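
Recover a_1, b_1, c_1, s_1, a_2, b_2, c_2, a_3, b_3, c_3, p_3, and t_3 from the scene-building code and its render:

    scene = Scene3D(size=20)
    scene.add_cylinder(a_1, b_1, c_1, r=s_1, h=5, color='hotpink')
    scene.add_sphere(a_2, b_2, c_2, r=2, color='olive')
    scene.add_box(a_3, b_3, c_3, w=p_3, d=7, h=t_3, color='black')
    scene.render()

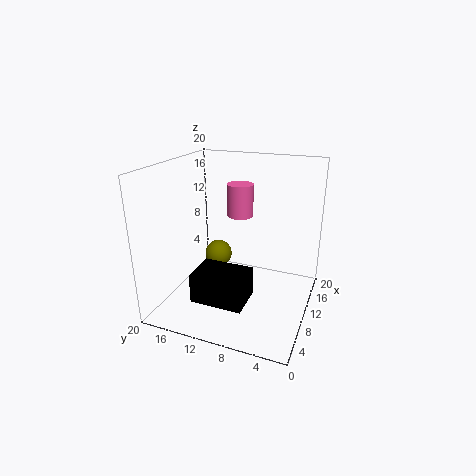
a_1 = 16; b_1 = 12; c_1 = 11; s_1 = 2; a_2 = 12; b_2 = 14; c_2 = 6; a_3 = 3; b_3 = 7; c_3 = 3; p_3 = 5; t_3 = 4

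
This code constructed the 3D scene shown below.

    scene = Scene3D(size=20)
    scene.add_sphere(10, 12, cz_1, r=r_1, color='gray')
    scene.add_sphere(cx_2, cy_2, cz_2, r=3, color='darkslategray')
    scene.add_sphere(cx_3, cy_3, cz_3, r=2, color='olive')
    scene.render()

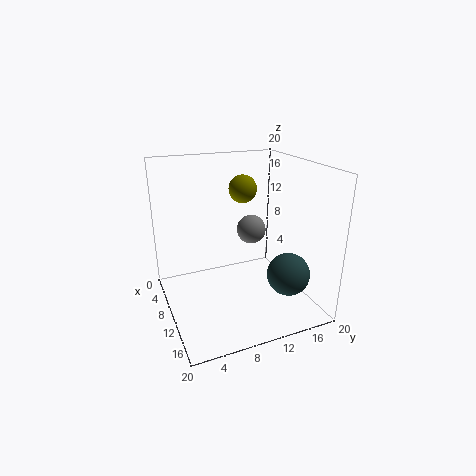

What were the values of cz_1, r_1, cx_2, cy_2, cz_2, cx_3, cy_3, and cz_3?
cz_1 = 11, r_1 = 2, cx_2 = 14, cy_2 = 16, cz_2 = 5, cx_3 = 7, cy_3 = 12, cz_3 = 16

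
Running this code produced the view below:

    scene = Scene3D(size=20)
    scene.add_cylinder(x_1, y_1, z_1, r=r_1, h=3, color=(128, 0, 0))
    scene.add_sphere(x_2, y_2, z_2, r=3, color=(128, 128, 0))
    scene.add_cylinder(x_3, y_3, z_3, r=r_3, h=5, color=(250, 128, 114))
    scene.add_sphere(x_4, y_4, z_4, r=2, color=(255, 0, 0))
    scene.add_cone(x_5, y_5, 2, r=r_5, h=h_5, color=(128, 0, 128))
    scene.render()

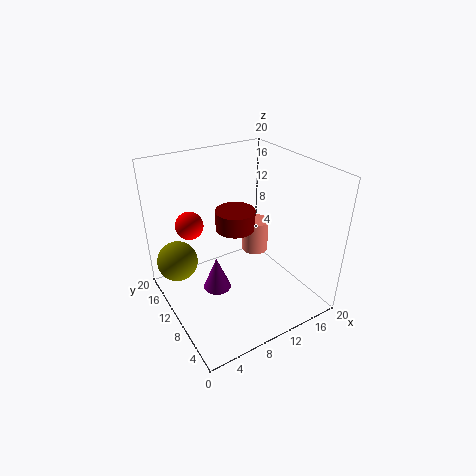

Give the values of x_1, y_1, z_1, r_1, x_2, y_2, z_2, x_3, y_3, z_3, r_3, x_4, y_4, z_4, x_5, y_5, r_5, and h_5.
x_1 = 12
y_1 = 14
z_1 = 9
r_1 = 3
x_2 = 3
y_2 = 16
z_2 = 5
x_3 = 15
y_3 = 13
z_3 = 5
r_3 = 2
x_4 = 5
y_4 = 15
z_4 = 11
x_5 = 7
y_5 = 11
r_5 = 2
h_5 = 5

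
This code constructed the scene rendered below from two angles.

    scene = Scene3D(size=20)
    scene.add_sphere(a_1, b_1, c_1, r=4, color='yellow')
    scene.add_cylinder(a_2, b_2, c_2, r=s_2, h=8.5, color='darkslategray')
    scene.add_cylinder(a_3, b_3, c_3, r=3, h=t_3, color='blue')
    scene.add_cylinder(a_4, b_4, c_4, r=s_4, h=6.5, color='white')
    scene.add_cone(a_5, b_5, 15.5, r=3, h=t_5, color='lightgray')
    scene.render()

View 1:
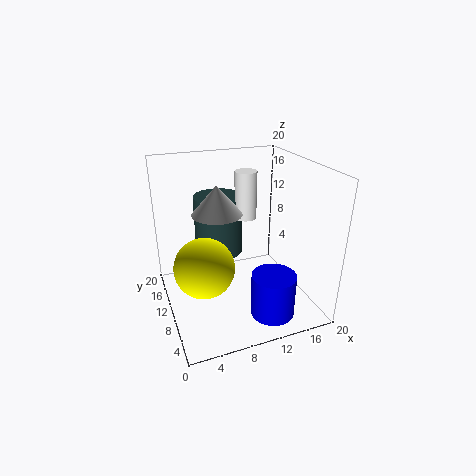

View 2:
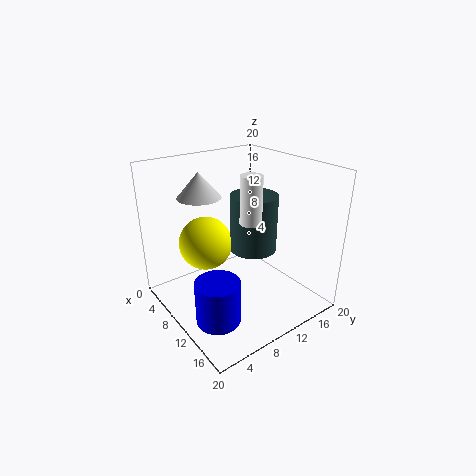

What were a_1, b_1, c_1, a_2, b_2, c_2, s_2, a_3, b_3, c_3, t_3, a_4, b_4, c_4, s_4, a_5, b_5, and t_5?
a_1 = 4.5; b_1 = 8; c_1 = 7.5; a_2 = 8.5; b_2 = 14; c_2 = 6.5; s_2 = 3.5; a_3 = 13; b_3 = 4.5; c_3 = 0.5; t_3 = 6; a_4 = 11.5; b_4 = 11; c_4 = 12.5; s_4 = 1.5; a_5 = 6; b_5 = 6.5; t_5 = 3.5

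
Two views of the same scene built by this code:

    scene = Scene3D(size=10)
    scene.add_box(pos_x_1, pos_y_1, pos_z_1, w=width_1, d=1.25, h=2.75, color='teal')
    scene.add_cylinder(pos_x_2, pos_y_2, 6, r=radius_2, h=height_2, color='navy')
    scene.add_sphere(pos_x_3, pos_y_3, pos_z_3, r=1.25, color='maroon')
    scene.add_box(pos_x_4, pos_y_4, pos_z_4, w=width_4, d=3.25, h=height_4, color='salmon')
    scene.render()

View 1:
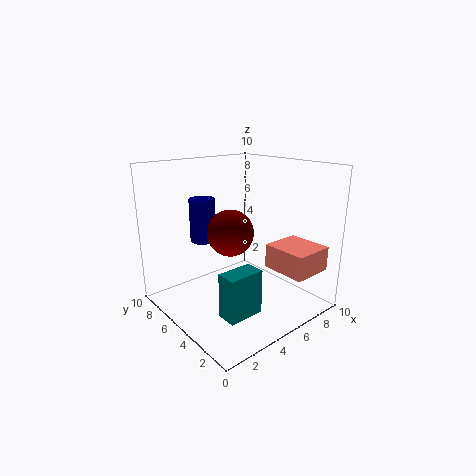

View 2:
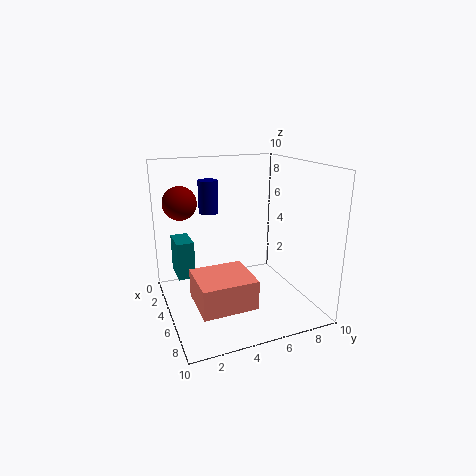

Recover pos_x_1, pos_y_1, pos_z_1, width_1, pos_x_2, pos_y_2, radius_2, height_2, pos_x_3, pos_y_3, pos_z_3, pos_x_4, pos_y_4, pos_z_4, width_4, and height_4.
pos_x_1 = 1.25; pos_y_1 = 1; pos_z_1 = 1.75; width_1 = 2.25; pos_x_2 = 1.5; pos_y_2 = 4; radius_2 = 0.75; height_2 = 2.5; pos_x_3 = 1.75; pos_y_3 = 1.75; pos_z_3 = 7; pos_x_4 = 7; pos_y_4 = 1; pos_z_4 = 2.5; width_4 = 3; height_4 = 1.75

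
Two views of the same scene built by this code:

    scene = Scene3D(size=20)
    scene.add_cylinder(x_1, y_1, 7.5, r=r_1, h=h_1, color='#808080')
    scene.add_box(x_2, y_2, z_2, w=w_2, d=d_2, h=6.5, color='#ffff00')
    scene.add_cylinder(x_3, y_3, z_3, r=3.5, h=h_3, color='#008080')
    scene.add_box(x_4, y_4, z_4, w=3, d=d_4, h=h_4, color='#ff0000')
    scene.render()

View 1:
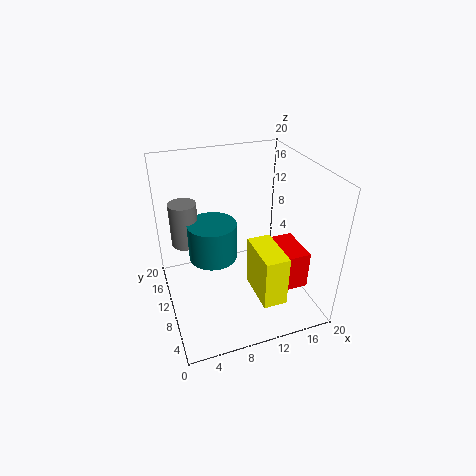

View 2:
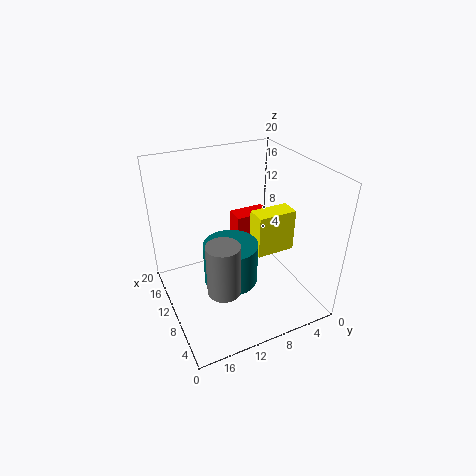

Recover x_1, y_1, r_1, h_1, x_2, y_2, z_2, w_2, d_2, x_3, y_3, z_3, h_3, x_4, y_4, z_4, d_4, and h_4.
x_1 = 3.5
y_1 = 15
r_1 = 2
h_1 = 6.5
x_2 = 10
y_2 = 0.5
z_2 = 5.5
w_2 = 3
d_2 = 6
x_3 = 7
y_3 = 12.5
z_3 = 6
h_3 = 5.5
x_4 = 14
y_4 = 2.5
z_4 = 5.5
d_4 = 5.5
h_4 = 5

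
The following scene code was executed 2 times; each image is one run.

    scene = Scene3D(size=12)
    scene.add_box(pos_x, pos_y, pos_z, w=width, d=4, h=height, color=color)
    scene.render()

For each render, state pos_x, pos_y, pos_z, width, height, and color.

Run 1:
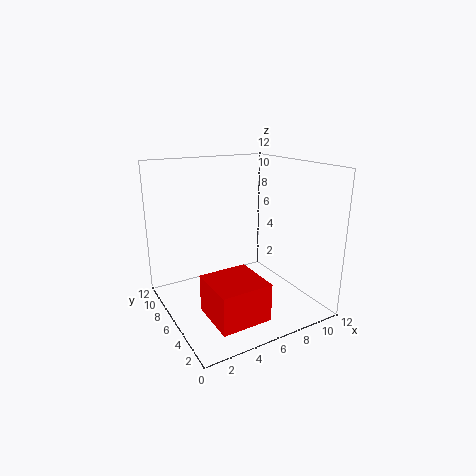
pos_x = 2
pos_y = 1
pos_z = 1
width = 4
height = 3
color = 'red'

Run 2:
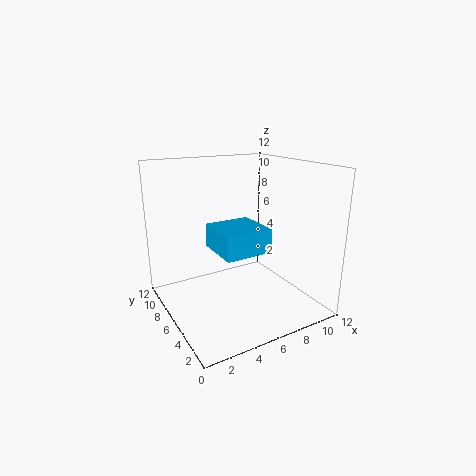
pos_x = 4
pos_y = 4
pos_z = 5
width = 4
height = 2
color = 'deepskyblue'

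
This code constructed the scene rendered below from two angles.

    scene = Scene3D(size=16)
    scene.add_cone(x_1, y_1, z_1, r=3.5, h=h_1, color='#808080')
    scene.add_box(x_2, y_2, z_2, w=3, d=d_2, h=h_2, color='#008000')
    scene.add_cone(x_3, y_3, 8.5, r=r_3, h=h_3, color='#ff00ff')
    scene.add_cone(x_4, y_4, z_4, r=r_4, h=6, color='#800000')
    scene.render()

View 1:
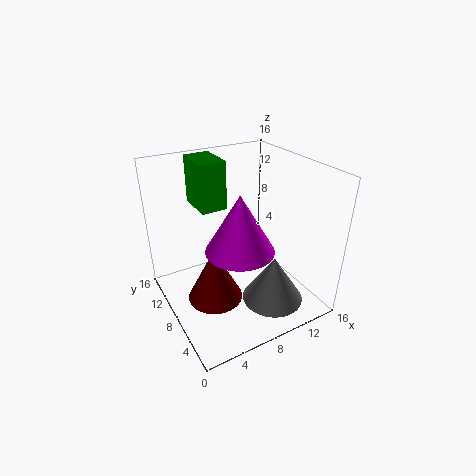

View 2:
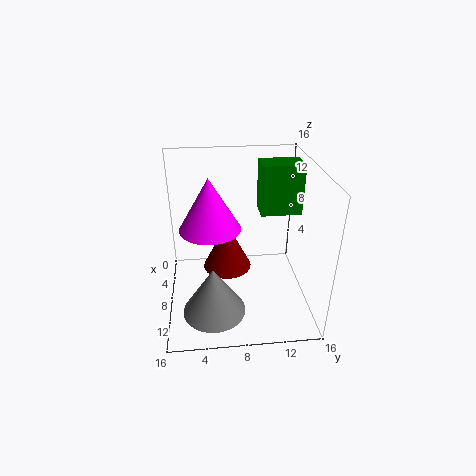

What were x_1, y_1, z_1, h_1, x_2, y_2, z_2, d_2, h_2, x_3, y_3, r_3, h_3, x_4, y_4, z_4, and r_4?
x_1 = 11, y_1 = 5, z_1 = 0.5, h_1 = 5.5, x_2 = 5, y_2 = 10.5, z_2 = 10.5, d_2 = 4.5, h_2 = 5.5, x_3 = 6.5, y_3 = 5, r_3 = 3.5, h_3 = 6, x_4 = 4.5, y_4 = 7, z_4 = 2, r_4 = 3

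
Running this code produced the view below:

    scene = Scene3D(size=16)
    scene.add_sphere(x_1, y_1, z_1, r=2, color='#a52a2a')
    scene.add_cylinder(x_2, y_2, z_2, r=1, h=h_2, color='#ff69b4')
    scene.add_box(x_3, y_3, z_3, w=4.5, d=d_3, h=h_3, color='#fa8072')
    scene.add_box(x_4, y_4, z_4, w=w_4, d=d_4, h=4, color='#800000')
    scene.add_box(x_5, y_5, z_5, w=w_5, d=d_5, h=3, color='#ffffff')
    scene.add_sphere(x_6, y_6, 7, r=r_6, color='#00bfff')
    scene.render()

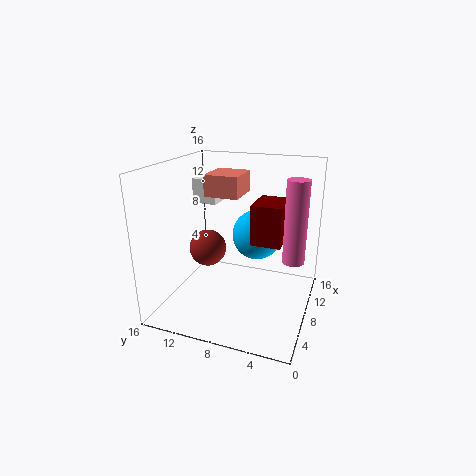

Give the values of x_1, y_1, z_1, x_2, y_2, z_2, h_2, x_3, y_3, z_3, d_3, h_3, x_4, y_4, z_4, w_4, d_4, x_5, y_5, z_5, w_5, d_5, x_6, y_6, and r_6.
x_1 = 6.5, y_1 = 11, z_1 = 7, x_2 = 3.5, y_2 = 1, z_2 = 8.5, h_2 = 7.5, x_3 = 9, y_3 = 8.5, z_3 = 12, d_3 = 4, h_3 = 2.5, x_4 = 4.5, y_4 = 2.5, z_4 = 9, w_4 = 4, d_4 = 3, x_5 = 11, y_5 = 12, z_5 = 10.5, w_5 = 2.5, d_5 = 3, x_6 = 12, y_6 = 7, r_6 = 3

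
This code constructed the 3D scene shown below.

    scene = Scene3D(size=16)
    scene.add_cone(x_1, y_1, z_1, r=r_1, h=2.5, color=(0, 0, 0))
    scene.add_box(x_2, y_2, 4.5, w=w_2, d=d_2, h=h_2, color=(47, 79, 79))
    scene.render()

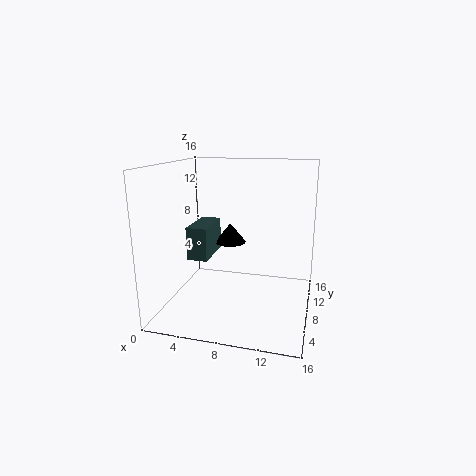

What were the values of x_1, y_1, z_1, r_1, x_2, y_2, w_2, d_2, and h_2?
x_1 = 5.5, y_1 = 13.5, z_1 = 5.5, r_1 = 2, x_2 = 1.5, y_2 = 8.5, w_2 = 2.5, d_2 = 5.5, h_2 = 4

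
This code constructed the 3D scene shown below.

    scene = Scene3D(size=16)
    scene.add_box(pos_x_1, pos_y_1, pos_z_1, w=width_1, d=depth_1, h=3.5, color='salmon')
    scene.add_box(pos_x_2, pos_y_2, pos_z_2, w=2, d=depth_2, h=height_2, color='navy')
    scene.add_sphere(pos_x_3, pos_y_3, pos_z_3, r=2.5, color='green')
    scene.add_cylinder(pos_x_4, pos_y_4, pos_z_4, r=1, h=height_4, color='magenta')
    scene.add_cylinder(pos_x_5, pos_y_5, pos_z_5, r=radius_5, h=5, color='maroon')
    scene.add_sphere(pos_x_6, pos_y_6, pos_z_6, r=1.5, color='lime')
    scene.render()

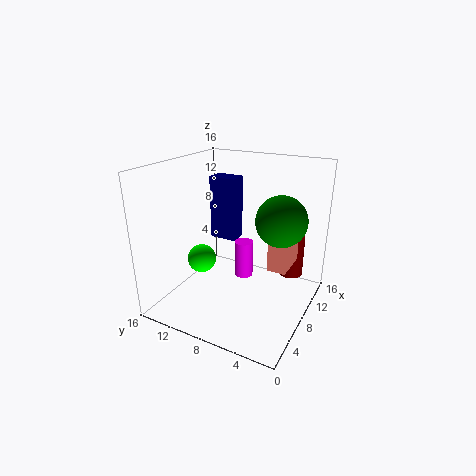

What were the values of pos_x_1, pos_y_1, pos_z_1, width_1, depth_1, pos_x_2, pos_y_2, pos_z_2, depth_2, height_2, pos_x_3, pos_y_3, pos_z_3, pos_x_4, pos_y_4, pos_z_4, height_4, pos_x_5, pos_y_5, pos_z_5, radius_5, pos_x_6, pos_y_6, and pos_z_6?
pos_x_1 = 7, pos_y_1 = 2, pos_z_1 = 5.5, width_1 = 4, depth_1 = 2, pos_x_2 = 8, pos_y_2 = 8.5, pos_z_2 = 7.5, depth_2 = 3, height_2 = 7, pos_x_3 = 6.5, pos_y_3 = 2.5, pos_z_3 = 11.5, pos_x_4 = 7.5, pos_y_4 = 7, pos_z_4 = 4, height_4 = 4, pos_x_5 = 13.5, pos_y_5 = 3.5, pos_z_5 = 2, radius_5 = 1.5, pos_x_6 = 4.5, pos_y_6 = 10.5, pos_z_6 = 6.5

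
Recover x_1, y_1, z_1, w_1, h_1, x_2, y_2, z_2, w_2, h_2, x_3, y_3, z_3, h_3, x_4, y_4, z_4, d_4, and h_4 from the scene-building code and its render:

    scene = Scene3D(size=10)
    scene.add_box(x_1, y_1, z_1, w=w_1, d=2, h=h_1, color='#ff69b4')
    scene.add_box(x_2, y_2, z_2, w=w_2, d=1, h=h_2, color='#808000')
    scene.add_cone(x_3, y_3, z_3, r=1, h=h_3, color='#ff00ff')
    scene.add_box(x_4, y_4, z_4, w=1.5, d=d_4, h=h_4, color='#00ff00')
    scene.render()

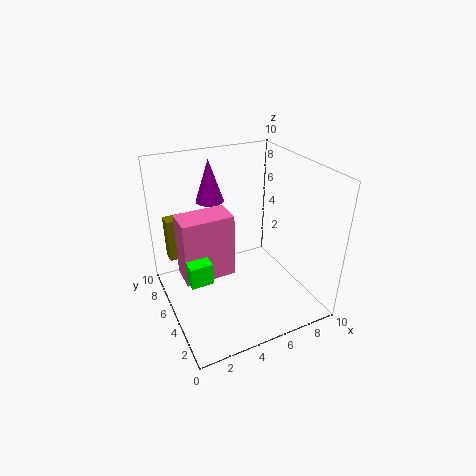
x_1 = 1, y_1 = 4.5, z_1 = 2.5, w_1 = 3.5, h_1 = 4.5, x_2 = 0.5, y_2 = 6.5, z_2 = 3.5, w_2 = 1.5, h_2 = 3, x_3 = 4, y_3 = 7.5, z_3 = 7, h_3 = 3, x_4 = 1, y_4 = 3.5, z_4 = 3, d_4 = 2.5, h_4 = 1.5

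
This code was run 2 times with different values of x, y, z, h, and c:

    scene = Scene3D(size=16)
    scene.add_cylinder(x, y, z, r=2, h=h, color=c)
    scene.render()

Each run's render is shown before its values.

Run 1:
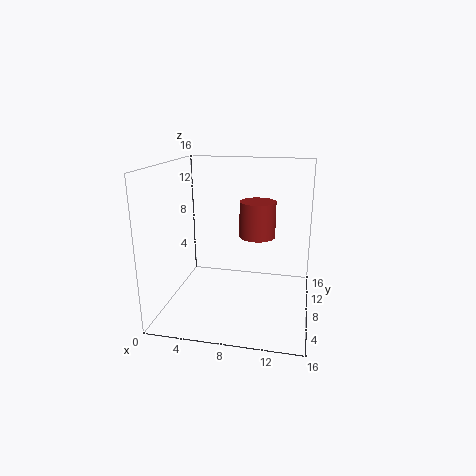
x = 10, y = 9, z = 8, h = 4, c = 'brown'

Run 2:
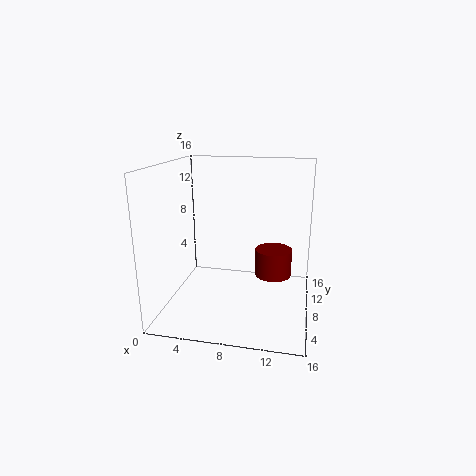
x = 12, y = 8, z = 4, h = 3, c = 'maroon'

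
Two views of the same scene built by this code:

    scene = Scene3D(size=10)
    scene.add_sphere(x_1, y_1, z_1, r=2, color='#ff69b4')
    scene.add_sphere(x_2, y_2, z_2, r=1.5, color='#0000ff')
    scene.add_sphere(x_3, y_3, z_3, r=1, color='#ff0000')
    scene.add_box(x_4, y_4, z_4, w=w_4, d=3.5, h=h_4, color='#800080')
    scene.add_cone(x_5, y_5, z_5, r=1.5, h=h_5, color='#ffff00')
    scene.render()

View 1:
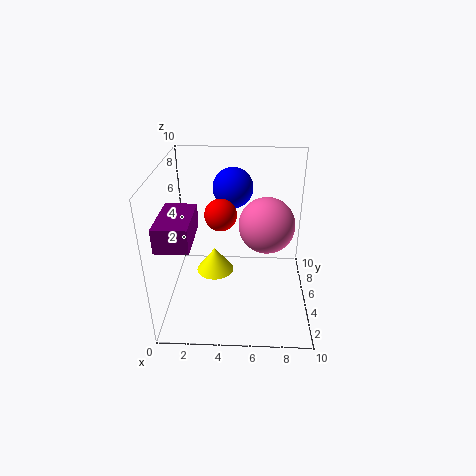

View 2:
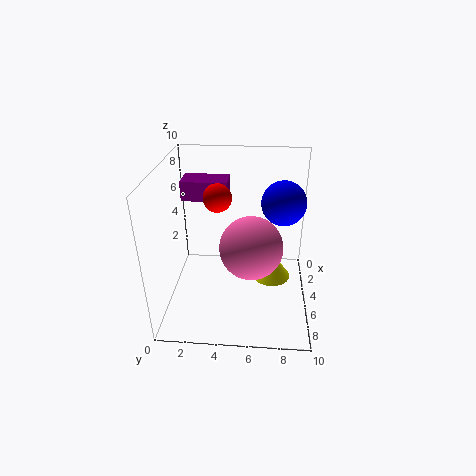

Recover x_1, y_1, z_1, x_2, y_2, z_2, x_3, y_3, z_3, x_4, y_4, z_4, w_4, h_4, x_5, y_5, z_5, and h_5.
x_1 = 7, y_1 = 6, z_1 = 5.5, x_2 = 4.5, y_2 = 8, z_2 = 7.5, x_3 = 4, y_3 = 3.5, z_3 = 7.5, x_4 = 0.5, y_4 = 0.5, z_4 = 6.5, w_4 = 2, h_4 = 1.5, x_5 = 3, y_5 = 7.5, z_5 = 0.5, h_5 = 2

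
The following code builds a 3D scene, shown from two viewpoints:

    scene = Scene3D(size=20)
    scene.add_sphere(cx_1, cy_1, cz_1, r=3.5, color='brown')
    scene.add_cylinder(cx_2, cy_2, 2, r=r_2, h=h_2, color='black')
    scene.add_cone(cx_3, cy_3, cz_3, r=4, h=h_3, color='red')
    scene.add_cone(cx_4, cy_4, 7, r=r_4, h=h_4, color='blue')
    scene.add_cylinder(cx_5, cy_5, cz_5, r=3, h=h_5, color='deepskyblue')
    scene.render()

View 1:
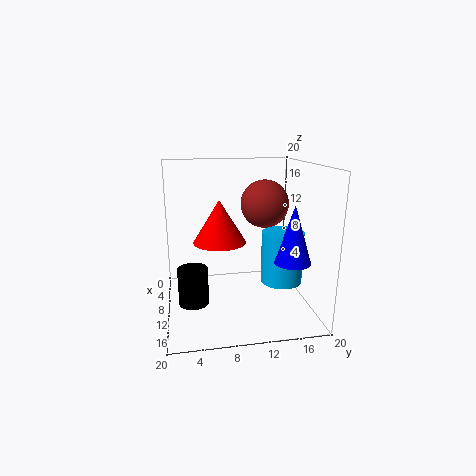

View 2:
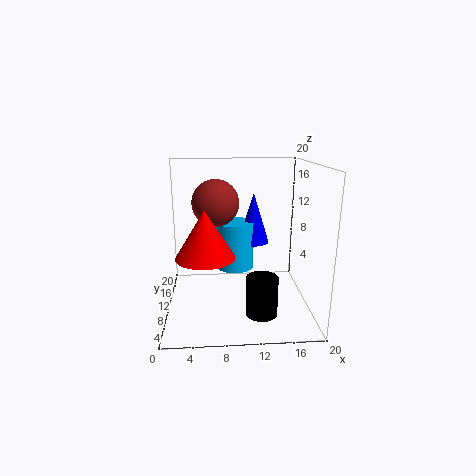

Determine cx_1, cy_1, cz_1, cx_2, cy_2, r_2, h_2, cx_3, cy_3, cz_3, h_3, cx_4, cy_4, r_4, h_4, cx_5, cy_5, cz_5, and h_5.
cx_1 = 7; cy_1 = 14.5; cz_1 = 14; cx_2 = 12.5; cy_2 = 3.5; r_2 = 2; h_2 = 5; cx_3 = 5.5; cy_3 = 8; cz_3 = 8; h_3 = 6.5; cx_4 = 13; cy_4 = 17; r_4 = 2.5; h_4 = 8; cx_5 = 10; cy_5 = 16.5; cz_5 = 3; h_5 = 7.5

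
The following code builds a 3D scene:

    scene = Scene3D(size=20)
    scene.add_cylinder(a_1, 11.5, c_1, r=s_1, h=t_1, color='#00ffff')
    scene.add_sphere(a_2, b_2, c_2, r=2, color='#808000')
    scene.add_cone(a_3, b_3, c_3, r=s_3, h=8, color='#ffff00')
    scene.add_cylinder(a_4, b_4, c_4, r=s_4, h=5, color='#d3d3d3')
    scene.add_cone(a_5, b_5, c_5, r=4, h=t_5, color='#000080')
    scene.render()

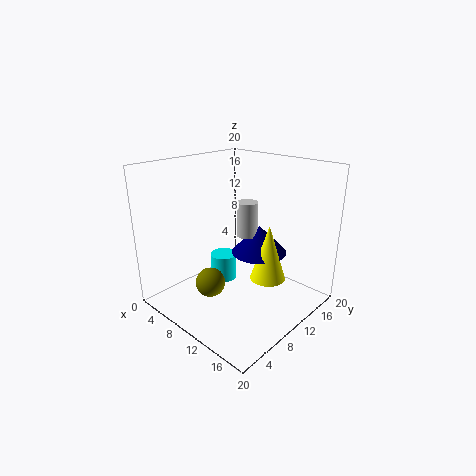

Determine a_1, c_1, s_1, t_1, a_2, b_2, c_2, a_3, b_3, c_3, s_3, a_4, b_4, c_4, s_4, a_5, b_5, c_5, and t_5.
a_1 = 5.5
c_1 = 1.5
s_1 = 2
t_1 = 4
a_2 = 9
b_2 = 5.5
c_2 = 4.5
a_3 = 13.5
b_3 = 12.5
c_3 = 4
s_3 = 2.5
a_4 = 9.5
b_4 = 12.5
c_4 = 9.5
s_4 = 1.5
a_5 = 11
b_5 = 13.5
c_5 = 7
t_5 = 4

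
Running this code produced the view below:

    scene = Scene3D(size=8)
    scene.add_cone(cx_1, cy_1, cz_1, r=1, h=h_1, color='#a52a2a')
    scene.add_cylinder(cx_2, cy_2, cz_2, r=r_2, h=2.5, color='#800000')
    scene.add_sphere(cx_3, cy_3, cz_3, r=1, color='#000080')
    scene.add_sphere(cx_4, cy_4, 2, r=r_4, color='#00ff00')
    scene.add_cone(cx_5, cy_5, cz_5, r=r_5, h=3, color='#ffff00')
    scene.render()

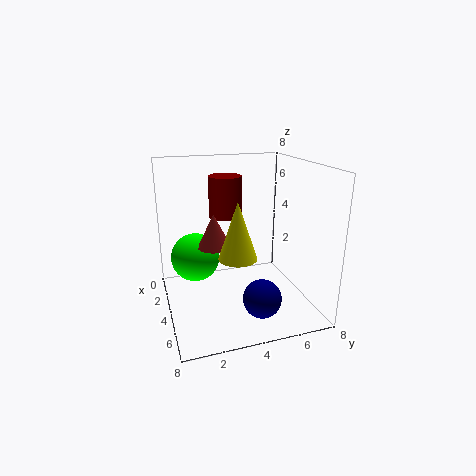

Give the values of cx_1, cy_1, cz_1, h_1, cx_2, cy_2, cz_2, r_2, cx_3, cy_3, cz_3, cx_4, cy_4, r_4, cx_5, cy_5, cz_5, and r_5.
cx_1 = 2.5; cy_1 = 3; cz_1 = 3; h_1 = 2; cx_2 = 1.5; cy_2 = 4; cz_2 = 4.5; r_2 = 1; cx_3 = 6.5; cy_3 = 4.5; cz_3 = 1.5; cx_4 = 1.5; cy_4 = 2; r_4 = 1.5; cx_5 = 5.5; cy_5 = 3.5; cz_5 = 3.5; r_5 = 1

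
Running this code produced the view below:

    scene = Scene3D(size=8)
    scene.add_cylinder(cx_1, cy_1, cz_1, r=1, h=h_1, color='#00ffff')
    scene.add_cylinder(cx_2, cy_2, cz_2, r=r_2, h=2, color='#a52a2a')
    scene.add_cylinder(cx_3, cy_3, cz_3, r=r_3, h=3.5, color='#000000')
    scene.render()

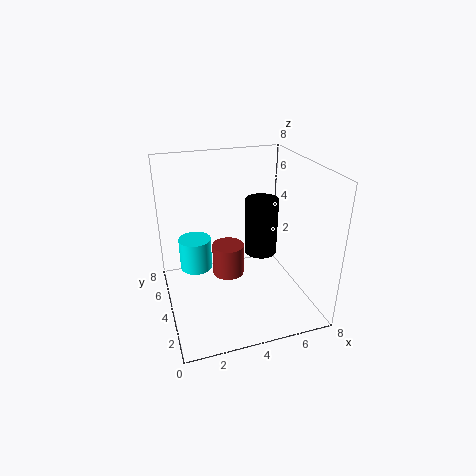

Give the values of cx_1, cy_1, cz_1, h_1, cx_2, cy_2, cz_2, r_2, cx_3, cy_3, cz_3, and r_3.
cx_1 = 2, cy_1 = 6.5, cz_1 = 1, h_1 = 2, cx_2 = 4, cy_2 = 6, cz_2 = 0.5, r_2 = 1, cx_3 = 6, cy_3 = 5.5, cz_3 = 2, r_3 = 1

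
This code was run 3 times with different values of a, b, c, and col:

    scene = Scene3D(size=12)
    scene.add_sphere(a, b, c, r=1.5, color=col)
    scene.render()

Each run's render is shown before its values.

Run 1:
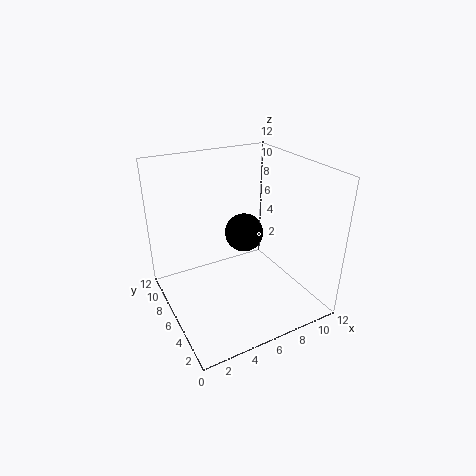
a = 6
b = 5
c = 7
col = 'black'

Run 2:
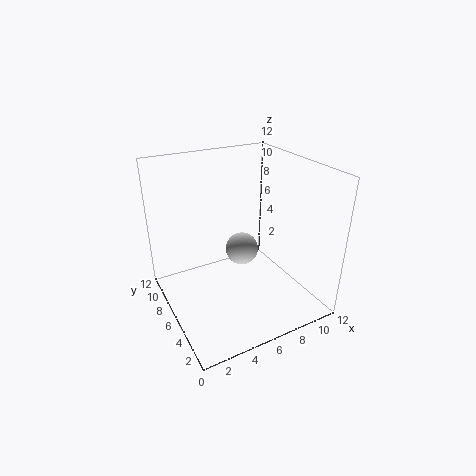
a = 7.5
b = 8
c = 3.5
col = 'lightgray'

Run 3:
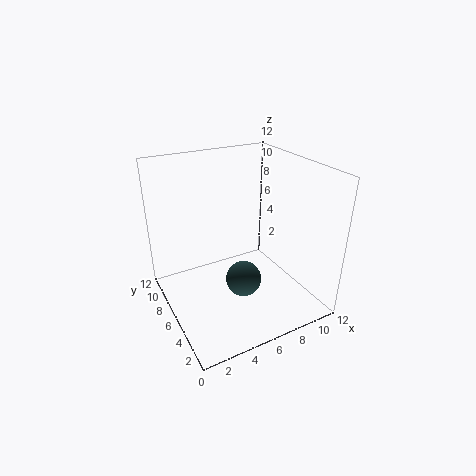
a = 6
b = 5
c = 2.5
col = 'darkslategray'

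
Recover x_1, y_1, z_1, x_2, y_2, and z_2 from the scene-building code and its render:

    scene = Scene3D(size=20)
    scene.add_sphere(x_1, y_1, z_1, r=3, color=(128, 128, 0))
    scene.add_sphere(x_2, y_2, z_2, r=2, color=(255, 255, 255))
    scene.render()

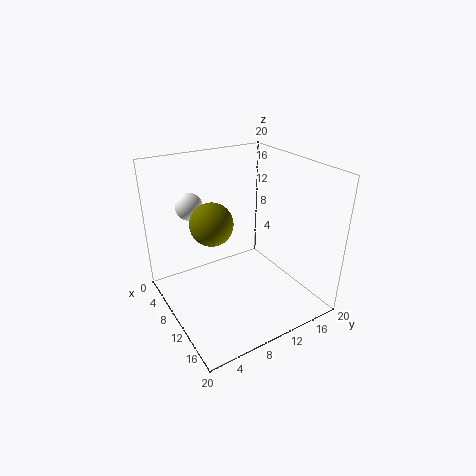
x_1 = 8; y_1 = 7; z_1 = 12; x_2 = 3; y_2 = 6; z_2 = 13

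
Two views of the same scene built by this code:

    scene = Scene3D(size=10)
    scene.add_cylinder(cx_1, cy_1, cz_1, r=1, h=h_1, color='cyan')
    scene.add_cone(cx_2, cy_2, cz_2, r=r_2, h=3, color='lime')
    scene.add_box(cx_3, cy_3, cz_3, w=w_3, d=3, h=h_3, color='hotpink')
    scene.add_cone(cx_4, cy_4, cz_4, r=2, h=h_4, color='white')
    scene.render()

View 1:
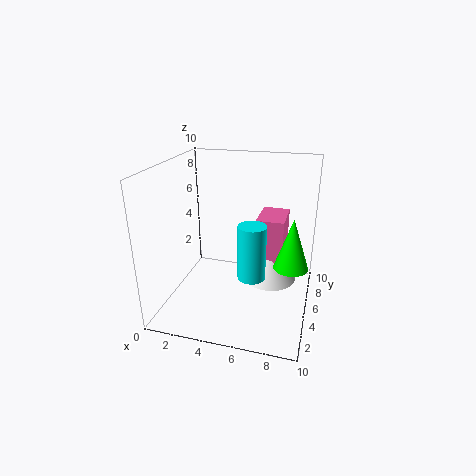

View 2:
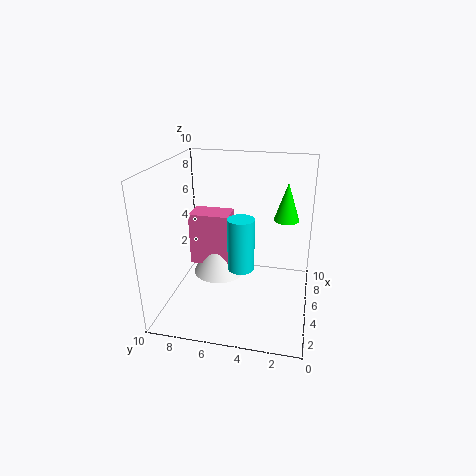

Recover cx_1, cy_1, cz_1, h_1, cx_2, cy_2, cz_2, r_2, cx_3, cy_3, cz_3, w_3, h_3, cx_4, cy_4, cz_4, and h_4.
cx_1 = 6, cy_1 = 5, cz_1 = 2, h_1 = 4, cx_2 = 9, cy_2 = 2, cz_2 = 5, r_2 = 1, cx_3 = 6, cy_3 = 6, cz_3 = 2, w_3 = 2, h_3 = 4, cx_4 = 7, cy_4 = 7, cz_4 = 1, h_4 = 4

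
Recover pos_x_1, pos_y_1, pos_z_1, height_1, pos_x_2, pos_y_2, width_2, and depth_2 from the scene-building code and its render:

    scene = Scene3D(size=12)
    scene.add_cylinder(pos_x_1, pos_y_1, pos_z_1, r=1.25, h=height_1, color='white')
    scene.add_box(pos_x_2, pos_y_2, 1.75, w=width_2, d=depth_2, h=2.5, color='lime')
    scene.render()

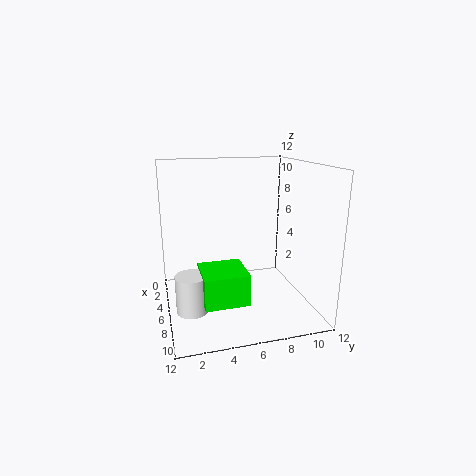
pos_x_1 = 8; pos_y_1 = 1.75; pos_z_1 = 1; height_1 = 3; pos_x_2 = 6.25; pos_y_2 = 2.5; width_2 = 3.5; depth_2 = 3.5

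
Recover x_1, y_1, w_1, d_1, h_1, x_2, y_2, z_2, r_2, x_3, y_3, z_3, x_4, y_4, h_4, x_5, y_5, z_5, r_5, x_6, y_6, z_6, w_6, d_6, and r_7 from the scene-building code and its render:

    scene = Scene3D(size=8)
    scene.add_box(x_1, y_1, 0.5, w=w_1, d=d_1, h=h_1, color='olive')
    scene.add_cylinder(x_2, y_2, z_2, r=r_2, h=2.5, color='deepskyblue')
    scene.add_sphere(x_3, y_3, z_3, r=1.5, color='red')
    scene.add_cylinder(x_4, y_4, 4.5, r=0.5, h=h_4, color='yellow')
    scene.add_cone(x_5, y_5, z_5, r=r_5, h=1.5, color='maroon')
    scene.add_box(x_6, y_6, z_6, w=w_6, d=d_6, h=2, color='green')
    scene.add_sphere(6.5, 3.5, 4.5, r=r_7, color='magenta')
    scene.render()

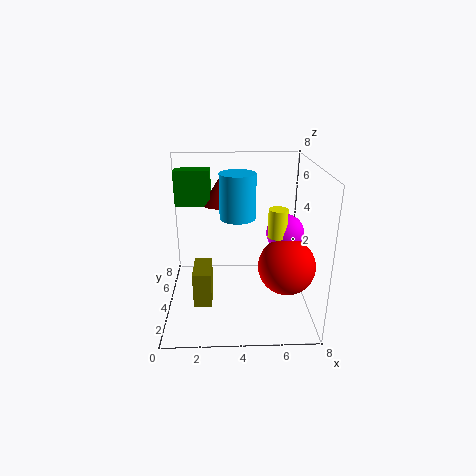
x_1 = 1.5, y_1 = 2.5, w_1 = 1, d_1 = 2, h_1 = 2, x_2 = 4, y_2 = 4.5, z_2 = 5, r_2 = 1, x_3 = 6.5, y_3 = 2.5, z_3 = 3, x_4 = 6, y_4 = 3, h_4 = 1.5, x_5 = 3, y_5 = 5.5, z_5 = 5.5, r_5 = 1, x_6 = 0.5, y_6 = 5, z_6 = 5.5, w_6 = 2, d_6 = 1, r_7 = 1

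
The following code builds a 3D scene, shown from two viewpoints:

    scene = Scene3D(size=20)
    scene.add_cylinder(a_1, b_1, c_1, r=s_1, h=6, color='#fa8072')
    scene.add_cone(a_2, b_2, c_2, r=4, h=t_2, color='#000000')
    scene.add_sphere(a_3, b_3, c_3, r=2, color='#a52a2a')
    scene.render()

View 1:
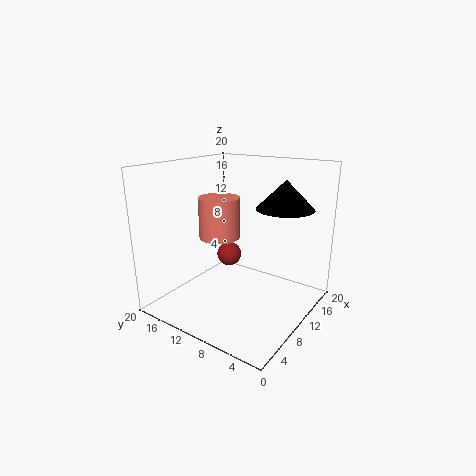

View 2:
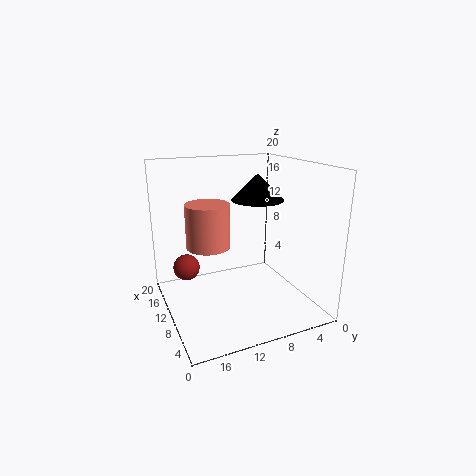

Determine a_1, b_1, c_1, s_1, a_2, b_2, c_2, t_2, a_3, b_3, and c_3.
a_1 = 11, b_1 = 14, c_1 = 9, s_1 = 3, a_2 = 14, b_2 = 5, c_2 = 14, t_2 = 4, a_3 = 16, b_3 = 16, c_3 = 4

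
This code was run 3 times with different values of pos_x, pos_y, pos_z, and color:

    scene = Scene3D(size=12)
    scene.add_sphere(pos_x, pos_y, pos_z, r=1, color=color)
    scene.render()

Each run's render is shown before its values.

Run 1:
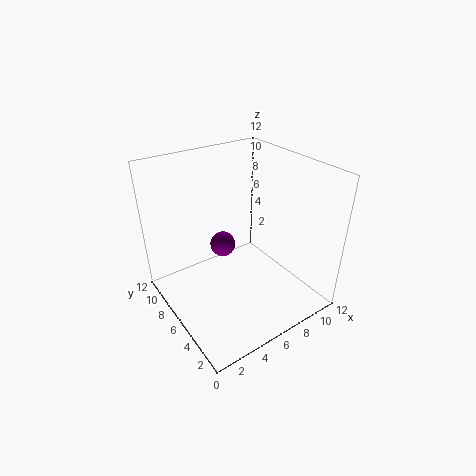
pos_x = 4.5; pos_y = 6; pos_z = 6; color = 'purple'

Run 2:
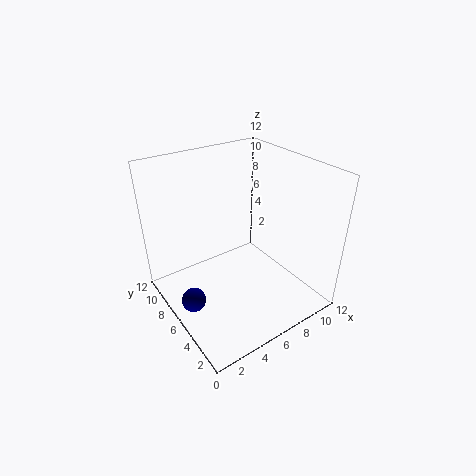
pos_x = 1.5; pos_y = 6; pos_z = 1.5; color = 'navy'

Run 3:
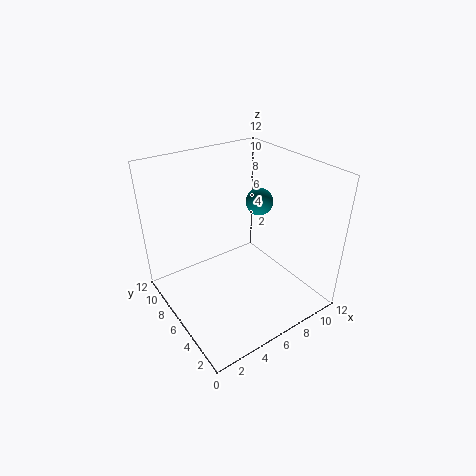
pos_x = 6.5; pos_y = 4; pos_z = 10; color = 'teal'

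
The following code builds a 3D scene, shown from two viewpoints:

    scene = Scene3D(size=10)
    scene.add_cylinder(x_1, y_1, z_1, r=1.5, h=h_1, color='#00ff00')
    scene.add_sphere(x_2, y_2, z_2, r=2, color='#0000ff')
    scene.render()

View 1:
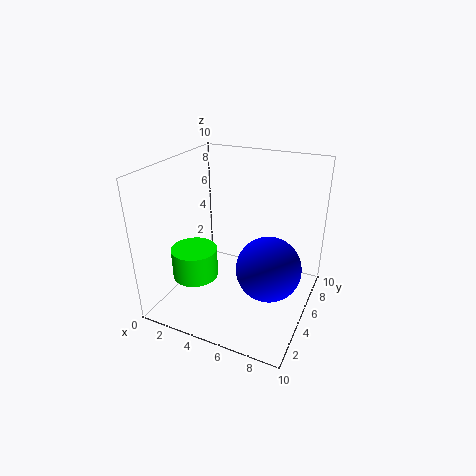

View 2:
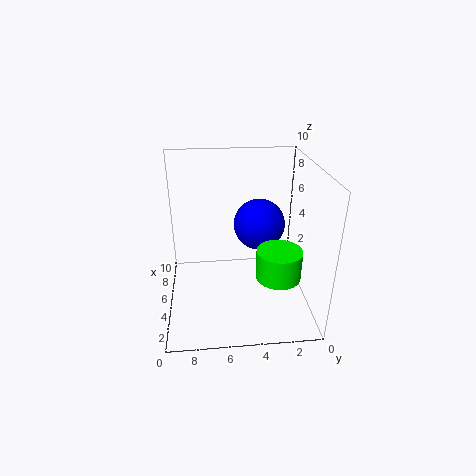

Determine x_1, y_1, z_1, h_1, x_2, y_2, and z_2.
x_1 = 3
y_1 = 2.5
z_1 = 3
h_1 = 2
x_2 = 8
y_2 = 3
z_2 = 4.5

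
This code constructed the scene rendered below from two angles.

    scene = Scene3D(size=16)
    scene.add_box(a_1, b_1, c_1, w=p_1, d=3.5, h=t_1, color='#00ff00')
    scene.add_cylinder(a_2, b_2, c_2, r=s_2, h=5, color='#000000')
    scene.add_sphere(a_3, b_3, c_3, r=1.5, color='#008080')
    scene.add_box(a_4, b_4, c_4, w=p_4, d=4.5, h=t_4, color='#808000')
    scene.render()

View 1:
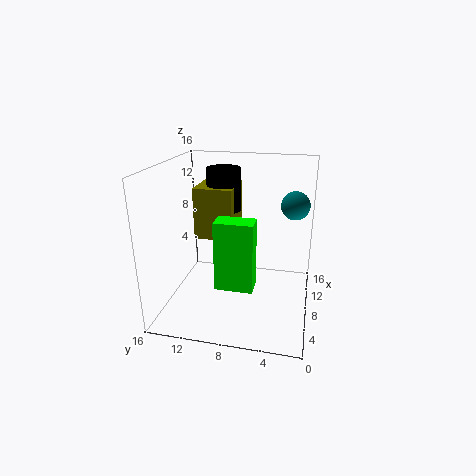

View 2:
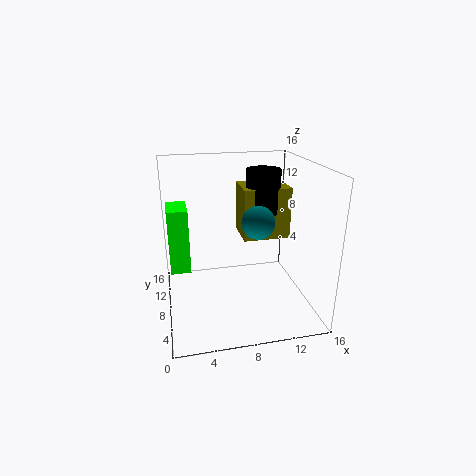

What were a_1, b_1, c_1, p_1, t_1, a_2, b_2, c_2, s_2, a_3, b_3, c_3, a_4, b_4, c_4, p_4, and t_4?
a_1 = 0.5; b_1 = 5; c_1 = 6; p_1 = 2; t_1 = 6.5; a_2 = 11.5; b_2 = 10.5; c_2 = 10; s_2 = 2; a_3 = 8.5; b_3 = 2; c_3 = 12; a_4 = 9; b_4 = 9; c_4 = 7; p_4 = 5.5; t_4 = 6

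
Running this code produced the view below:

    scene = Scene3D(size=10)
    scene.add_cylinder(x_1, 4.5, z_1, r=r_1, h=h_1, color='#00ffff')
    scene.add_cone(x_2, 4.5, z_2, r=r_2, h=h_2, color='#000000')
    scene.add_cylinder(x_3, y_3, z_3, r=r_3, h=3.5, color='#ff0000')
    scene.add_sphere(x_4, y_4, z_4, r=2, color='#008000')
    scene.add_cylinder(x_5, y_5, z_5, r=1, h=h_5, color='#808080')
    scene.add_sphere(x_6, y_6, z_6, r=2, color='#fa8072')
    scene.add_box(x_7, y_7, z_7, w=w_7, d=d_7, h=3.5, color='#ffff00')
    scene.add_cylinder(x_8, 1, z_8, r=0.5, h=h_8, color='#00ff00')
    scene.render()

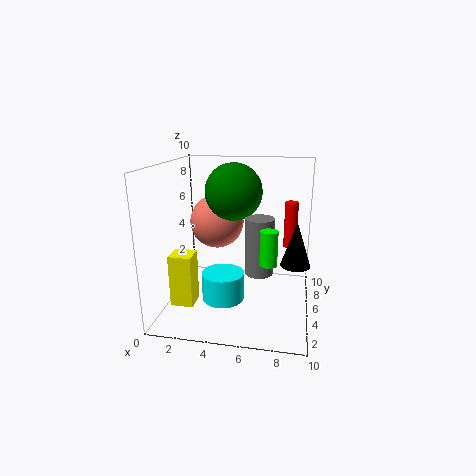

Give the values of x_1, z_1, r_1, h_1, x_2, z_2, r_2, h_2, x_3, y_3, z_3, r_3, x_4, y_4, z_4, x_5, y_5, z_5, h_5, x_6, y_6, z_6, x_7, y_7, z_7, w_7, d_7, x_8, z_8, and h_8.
x_1 = 4
z_1 = 0.5
r_1 = 1.5
h_1 = 2
x_2 = 9
z_2 = 3.5
r_2 = 1
h_2 = 3
x_3 = 8.5
y_3 = 8
z_3 = 3.5
r_3 = 0.5
x_4 = 4.5
y_4 = 6
z_4 = 8
x_5 = 6.5
y_5 = 5
z_5 = 2.5
h_5 = 4
x_6 = 3
y_6 = 7
z_6 = 5.5
x_7 = 1
y_7 = 2
z_7 = 1
w_7 = 1.5
d_7 = 1.5
x_8 = 7.5
z_8 = 5
h_8 = 2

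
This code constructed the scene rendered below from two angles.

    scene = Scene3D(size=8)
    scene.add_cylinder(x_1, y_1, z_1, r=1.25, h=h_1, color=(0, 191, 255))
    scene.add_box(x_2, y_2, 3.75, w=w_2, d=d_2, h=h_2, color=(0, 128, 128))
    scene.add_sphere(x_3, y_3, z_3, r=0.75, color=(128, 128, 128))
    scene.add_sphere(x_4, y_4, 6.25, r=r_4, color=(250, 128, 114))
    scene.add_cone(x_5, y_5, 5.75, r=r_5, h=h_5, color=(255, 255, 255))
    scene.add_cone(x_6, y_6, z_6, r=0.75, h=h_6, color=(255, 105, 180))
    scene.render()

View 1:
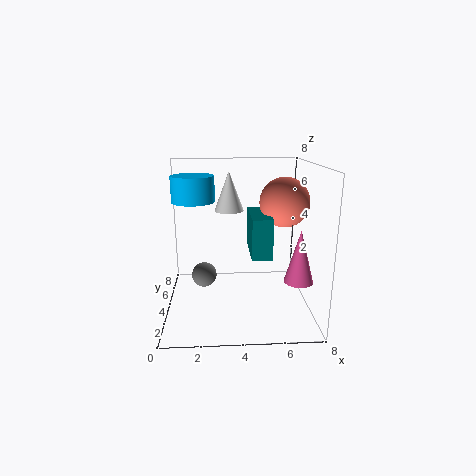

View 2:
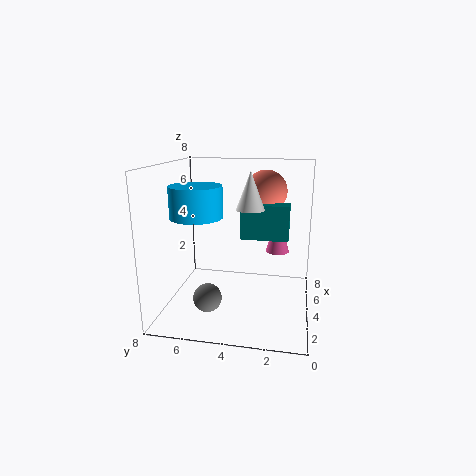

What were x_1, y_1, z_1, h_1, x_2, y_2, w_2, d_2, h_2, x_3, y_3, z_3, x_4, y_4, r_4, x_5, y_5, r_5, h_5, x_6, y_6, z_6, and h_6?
x_1 = 1.5; y_1 = 5.5; z_1 = 5.75; h_1 = 1.5; x_2 = 4.5; y_2 = 1.25; w_2 = 1; d_2 = 2.75; h_2 = 2; x_3 = 2; y_3 = 5.25; z_3 = 1.25; x_4 = 6.25; y_4 = 2.75; r_4 = 1.25; x_5 = 3.5; y_5 = 3.25; r_5 = 0.75; h_5 = 2; x_6 = 7; y_6 = 2; z_6 = 2.25; h_6 = 2.75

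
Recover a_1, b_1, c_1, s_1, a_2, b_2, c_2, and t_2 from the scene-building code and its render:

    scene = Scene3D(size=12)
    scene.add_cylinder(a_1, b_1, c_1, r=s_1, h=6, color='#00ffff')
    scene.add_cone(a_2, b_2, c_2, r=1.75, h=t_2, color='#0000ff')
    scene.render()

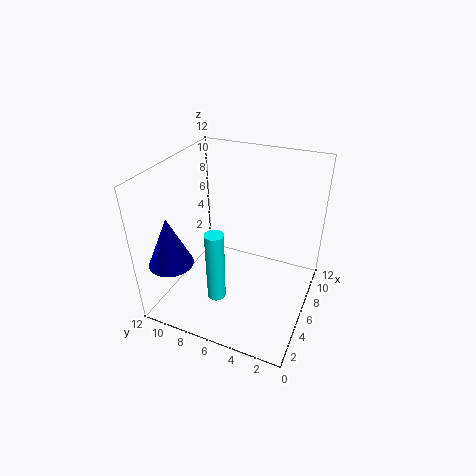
a_1 = 3.25
b_1 = 6.75
c_1 = 1.75
s_1 = 0.75
a_2 = 2
b_2 = 10
c_2 = 5
t_2 = 4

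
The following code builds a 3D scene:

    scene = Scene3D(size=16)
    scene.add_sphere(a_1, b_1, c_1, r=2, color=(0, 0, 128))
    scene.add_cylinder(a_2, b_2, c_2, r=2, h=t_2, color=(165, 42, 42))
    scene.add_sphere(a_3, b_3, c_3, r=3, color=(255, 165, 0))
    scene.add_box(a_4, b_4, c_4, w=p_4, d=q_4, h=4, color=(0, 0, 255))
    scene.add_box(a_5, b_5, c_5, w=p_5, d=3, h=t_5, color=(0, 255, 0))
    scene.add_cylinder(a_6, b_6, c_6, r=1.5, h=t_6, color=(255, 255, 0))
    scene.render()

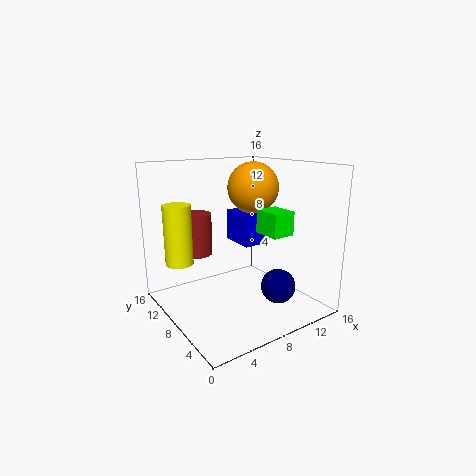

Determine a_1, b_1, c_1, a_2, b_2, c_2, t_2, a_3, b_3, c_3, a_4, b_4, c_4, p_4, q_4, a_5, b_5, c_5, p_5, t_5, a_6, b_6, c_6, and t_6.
a_1 = 12
b_1 = 5.5
c_1 = 2
a_2 = 5.5
b_2 = 13.5
c_2 = 5
t_2 = 5
a_3 = 11.5
b_3 = 10
c_3 = 13
a_4 = 11
b_4 = 10.5
c_4 = 5.5
p_4 = 3.5
q_4 = 4.5
a_5 = 9
b_5 = 3
c_5 = 9
p_5 = 2.5
t_5 = 2.5
a_6 = 2
b_6 = 10.5
c_6 = 5.5
t_6 = 6.5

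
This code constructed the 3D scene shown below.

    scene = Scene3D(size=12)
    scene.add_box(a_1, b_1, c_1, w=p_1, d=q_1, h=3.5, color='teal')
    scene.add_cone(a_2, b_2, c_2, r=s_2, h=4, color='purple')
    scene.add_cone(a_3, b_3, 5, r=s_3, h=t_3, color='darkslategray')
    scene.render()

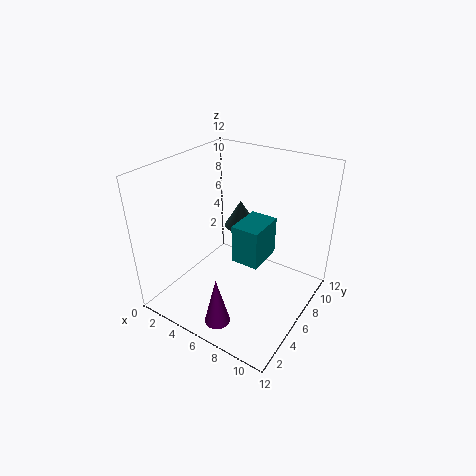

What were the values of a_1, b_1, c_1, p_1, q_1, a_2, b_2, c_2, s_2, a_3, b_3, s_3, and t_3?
a_1 = 5; b_1 = 6.5; c_1 = 3; p_1 = 2.5; q_1 = 3.5; a_2 = 7; b_2 = 1.5; c_2 = 1; s_2 = 1; a_3 = 4; b_3 = 9.5; s_3 = 1.5; t_3 = 2.5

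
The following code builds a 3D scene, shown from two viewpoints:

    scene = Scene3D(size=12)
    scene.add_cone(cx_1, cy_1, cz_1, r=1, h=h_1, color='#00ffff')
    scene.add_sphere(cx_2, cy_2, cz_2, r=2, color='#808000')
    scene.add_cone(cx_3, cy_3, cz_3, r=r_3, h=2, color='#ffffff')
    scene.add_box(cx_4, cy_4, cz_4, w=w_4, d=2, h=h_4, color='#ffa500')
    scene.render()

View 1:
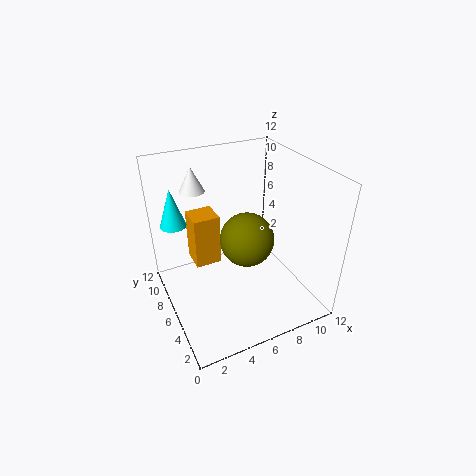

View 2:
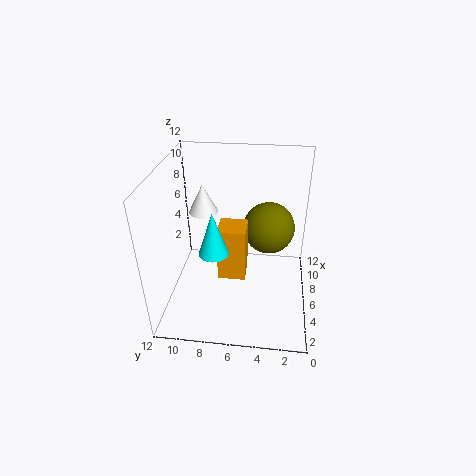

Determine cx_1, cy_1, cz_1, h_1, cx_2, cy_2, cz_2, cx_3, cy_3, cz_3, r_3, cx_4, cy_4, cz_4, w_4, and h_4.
cx_1 = 1, cy_1 = 7, cz_1 = 8, h_1 = 3, cx_2 = 5.5, cy_2 = 3.5, cz_2 = 7.5, cx_3 = 3, cy_3 = 8, cz_3 = 10, r_3 = 1, cx_4 = 2, cy_4 = 5, cz_4 = 5, w_4 = 2, h_4 = 4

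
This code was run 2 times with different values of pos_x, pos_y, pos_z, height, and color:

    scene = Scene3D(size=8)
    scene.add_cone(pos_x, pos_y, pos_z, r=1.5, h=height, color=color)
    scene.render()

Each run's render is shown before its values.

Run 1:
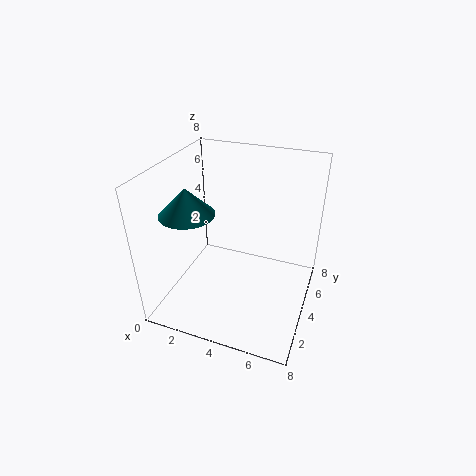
pos_x = 1.5, pos_y = 3, pos_z = 5.5, height = 1.5, color = 'teal'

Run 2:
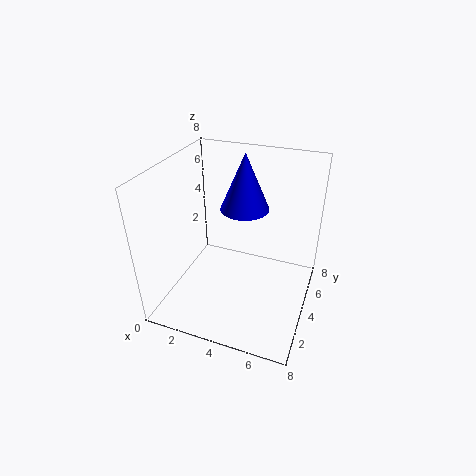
pos_x = 3.5, pos_y = 6.5, pos_z = 4.5, height = 3.5, color = 'blue'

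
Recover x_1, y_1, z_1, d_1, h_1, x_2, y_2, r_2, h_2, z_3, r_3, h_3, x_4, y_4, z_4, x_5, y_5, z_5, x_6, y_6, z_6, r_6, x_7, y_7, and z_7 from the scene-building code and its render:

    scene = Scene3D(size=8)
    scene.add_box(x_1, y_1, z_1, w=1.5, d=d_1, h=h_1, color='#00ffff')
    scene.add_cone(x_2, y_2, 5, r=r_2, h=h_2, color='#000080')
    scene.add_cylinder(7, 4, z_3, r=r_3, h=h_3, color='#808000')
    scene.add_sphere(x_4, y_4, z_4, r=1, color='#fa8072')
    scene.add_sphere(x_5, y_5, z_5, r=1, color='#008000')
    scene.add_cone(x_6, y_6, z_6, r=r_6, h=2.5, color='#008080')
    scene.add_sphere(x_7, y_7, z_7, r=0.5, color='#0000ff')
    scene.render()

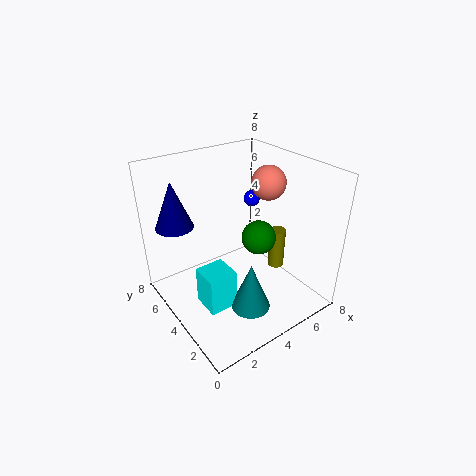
x_1 = 1, y_1 = 2, z_1 = 1.5, d_1 = 1.5, h_1 = 2, x_2 = 1, y_2 = 5.5, r_2 = 1, h_2 = 2.5, z_3 = 1, r_3 = 0.5, h_3 = 2.5, x_4 = 6.5, y_4 = 4.5, z_4 = 6.5, x_5 = 5.5, y_5 = 4, z_5 = 3.5, x_6 = 3, y_6 = 1.5, z_6 = 1.5, r_6 = 1, x_7 = 6.5, y_7 = 6, z_7 = 5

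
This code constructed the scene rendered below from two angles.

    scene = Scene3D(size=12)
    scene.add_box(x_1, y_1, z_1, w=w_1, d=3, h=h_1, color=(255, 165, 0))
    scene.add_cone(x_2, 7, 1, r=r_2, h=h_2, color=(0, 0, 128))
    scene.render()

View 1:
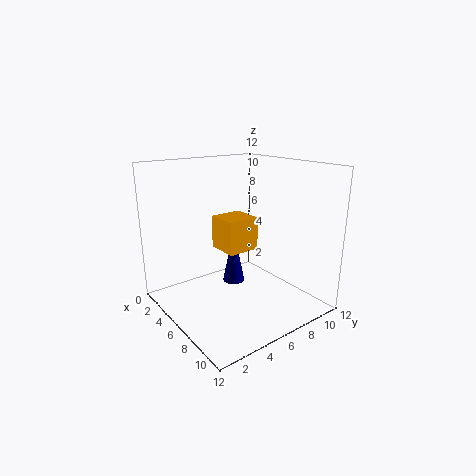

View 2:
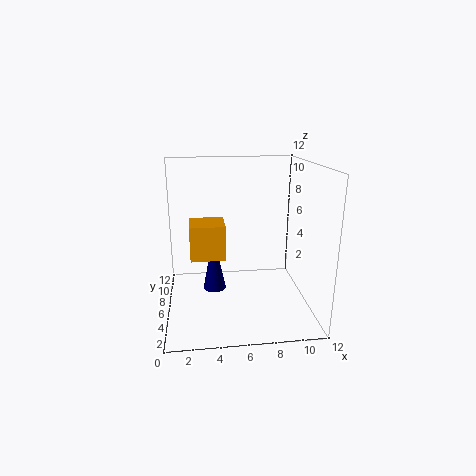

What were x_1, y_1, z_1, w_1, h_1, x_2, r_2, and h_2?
x_1 = 2; y_1 = 6; z_1 = 4; w_1 = 3; h_1 = 3; x_2 = 4; r_2 = 1; h_2 = 5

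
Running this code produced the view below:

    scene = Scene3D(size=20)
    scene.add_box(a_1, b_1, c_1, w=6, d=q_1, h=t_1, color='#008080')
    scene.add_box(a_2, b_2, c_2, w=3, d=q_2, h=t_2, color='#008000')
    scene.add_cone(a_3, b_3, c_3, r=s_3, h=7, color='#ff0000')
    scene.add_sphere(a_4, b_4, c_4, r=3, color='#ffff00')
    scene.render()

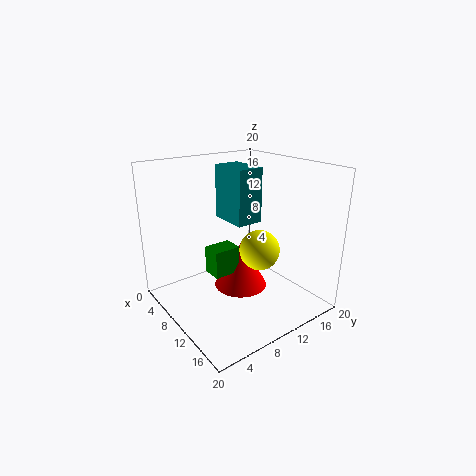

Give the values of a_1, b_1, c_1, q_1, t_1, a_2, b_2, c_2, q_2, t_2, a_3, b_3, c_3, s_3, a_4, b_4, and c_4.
a_1 = 3, b_1 = 11, c_1 = 11, q_1 = 4, t_1 = 8, a_2 = 6, b_2 = 7, c_2 = 4, q_2 = 4, t_2 = 4, a_3 = 8, b_3 = 12, c_3 = 1, s_3 = 4, a_4 = 10, b_4 = 14, c_4 = 7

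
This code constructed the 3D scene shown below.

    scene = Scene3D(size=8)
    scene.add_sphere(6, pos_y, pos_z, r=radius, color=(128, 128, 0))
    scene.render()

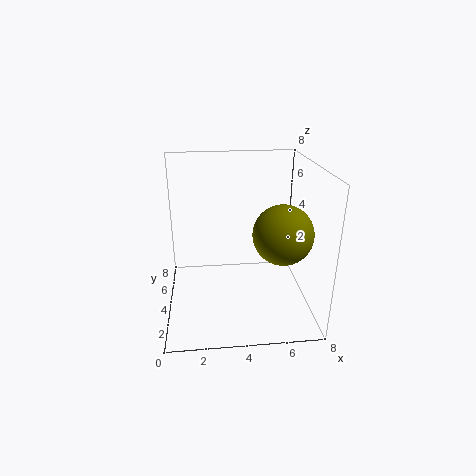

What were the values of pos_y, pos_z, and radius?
pos_y = 2
pos_z = 5
radius = 1.5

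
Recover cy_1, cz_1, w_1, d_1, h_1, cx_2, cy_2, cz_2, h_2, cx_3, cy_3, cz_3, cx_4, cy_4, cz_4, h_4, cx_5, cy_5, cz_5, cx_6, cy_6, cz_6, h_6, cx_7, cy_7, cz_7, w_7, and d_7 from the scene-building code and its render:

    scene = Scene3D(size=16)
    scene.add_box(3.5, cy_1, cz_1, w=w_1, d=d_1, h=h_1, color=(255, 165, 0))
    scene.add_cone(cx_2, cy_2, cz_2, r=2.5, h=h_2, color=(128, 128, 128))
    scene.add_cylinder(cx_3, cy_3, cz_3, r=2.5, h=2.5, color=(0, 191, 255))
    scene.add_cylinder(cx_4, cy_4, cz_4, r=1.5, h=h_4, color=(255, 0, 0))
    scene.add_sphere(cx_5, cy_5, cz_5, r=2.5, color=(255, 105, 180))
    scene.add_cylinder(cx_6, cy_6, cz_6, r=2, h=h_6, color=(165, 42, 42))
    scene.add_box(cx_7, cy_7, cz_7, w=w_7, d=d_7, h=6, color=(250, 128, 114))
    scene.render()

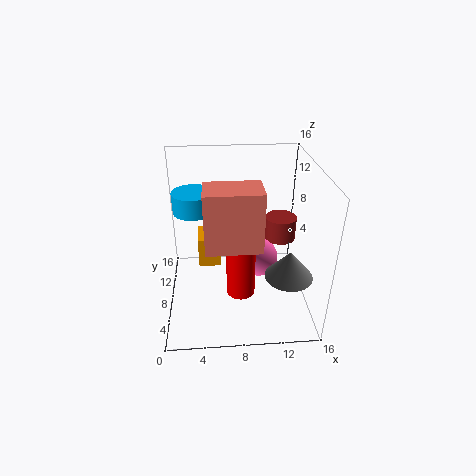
cy_1 = 8.5, cz_1 = 4, w_1 = 2.5, d_1 = 3.5, h_1 = 3.5, cx_2 = 13, cy_2 = 4, cz_2 = 5.5, h_2 = 3, cx_3 = 3, cy_3 = 13, cz_3 = 9, cx_4 = 8, cy_4 = 4.5, cz_4 = 3.5, h_4 = 7, cx_5 = 11, cy_5 = 12, cz_5 = 2.5, cx_6 = 14, cy_6 = 13.5, cz_6 = 4.5, h_6 = 3, cx_7 = 4.5, cy_7 = 2.5, cz_7 = 9.5, w_7 = 5.5, d_7 = 3.5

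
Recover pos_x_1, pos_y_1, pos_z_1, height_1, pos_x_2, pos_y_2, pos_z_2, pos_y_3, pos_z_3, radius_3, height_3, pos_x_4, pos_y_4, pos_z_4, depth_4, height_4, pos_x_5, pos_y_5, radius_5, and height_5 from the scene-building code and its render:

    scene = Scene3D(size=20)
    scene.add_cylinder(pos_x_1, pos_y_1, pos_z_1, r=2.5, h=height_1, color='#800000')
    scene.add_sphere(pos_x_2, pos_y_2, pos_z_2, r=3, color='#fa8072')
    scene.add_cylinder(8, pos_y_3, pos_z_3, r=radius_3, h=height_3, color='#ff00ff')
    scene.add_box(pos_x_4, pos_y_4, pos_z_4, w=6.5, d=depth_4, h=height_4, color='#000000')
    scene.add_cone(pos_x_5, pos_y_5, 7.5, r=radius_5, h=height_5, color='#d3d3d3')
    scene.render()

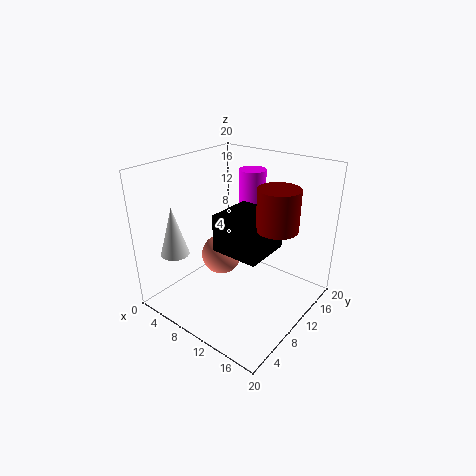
pos_x_1 = 17, pos_y_1 = 8.5, pos_z_1 = 14, height_1 = 5, pos_x_2 = 6, pos_y_2 = 11, pos_z_2 = 5.5, pos_y_3 = 16, pos_z_3 = 9.5, radius_3 = 2, height_3 = 8.5, pos_x_4 = 9, pos_y_4 = 6, pos_z_4 = 9.5, depth_4 = 6.5, height_4 = 5, pos_x_5 = 3, pos_y_5 = 4.5, radius_5 = 2, height_5 = 7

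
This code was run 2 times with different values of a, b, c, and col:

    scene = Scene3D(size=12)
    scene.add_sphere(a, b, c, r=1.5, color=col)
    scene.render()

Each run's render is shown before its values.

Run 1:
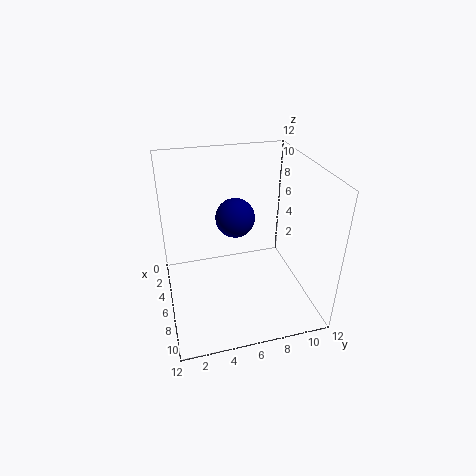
a = 7
b = 5.5
c = 8.5
col = 'navy'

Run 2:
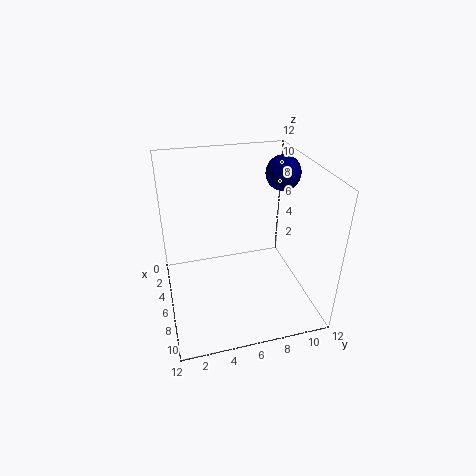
a = 4
b = 10.5
c = 10.5
col = 'navy'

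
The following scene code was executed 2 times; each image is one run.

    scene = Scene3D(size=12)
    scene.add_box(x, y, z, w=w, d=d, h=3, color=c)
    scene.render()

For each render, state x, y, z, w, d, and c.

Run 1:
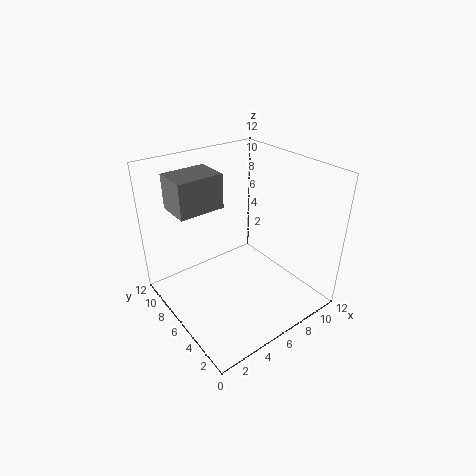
x = 2; y = 8; z = 8; w = 4; d = 3; c = 'gray'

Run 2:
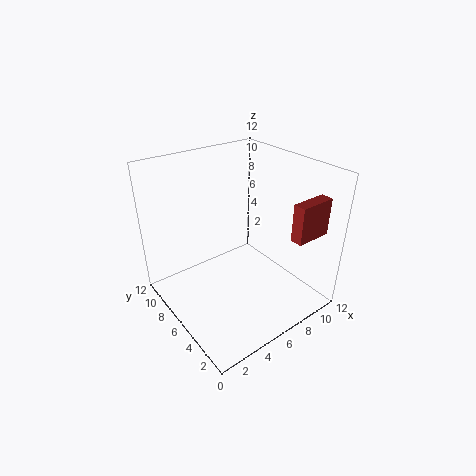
x = 8; y = 1; z = 7; w = 3; d = 1; c = 'brown'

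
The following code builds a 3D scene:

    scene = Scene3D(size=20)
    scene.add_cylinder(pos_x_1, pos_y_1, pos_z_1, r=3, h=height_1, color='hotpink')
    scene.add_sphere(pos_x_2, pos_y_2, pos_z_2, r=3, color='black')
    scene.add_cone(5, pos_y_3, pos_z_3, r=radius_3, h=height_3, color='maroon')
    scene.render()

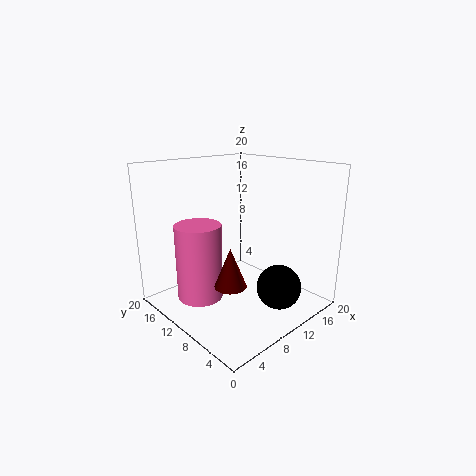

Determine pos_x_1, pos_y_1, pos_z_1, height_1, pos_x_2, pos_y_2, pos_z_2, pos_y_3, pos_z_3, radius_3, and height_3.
pos_x_1 = 4, pos_y_1 = 11, pos_z_1 = 3, height_1 = 10, pos_x_2 = 12, pos_y_2 = 4, pos_z_2 = 4, pos_y_3 = 6, pos_z_3 = 6, radius_3 = 2, height_3 = 5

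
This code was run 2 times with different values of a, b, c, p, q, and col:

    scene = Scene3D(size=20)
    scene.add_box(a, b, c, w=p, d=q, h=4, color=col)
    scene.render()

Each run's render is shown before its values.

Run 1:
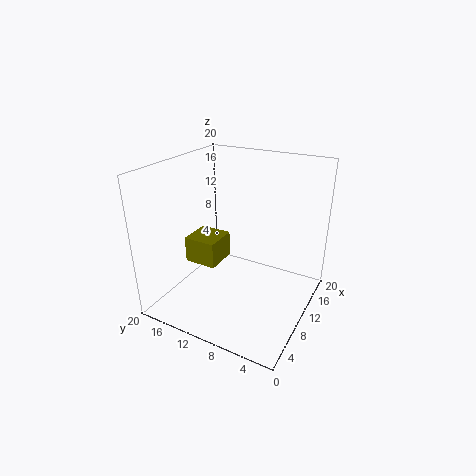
a = 9.5, b = 14, c = 4, p = 5, q = 5, col = 'olive'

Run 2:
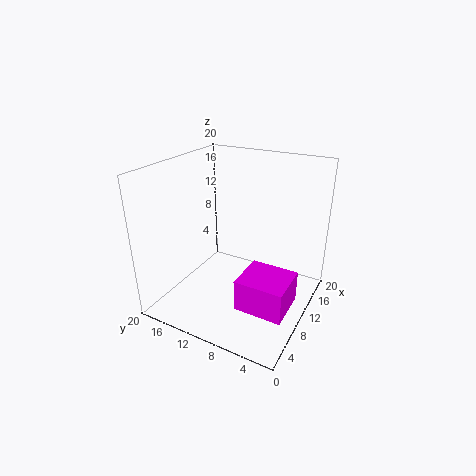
a = 2.5, b = 0.5, c = 4.5, p = 5.5, q = 6, col = 'magenta'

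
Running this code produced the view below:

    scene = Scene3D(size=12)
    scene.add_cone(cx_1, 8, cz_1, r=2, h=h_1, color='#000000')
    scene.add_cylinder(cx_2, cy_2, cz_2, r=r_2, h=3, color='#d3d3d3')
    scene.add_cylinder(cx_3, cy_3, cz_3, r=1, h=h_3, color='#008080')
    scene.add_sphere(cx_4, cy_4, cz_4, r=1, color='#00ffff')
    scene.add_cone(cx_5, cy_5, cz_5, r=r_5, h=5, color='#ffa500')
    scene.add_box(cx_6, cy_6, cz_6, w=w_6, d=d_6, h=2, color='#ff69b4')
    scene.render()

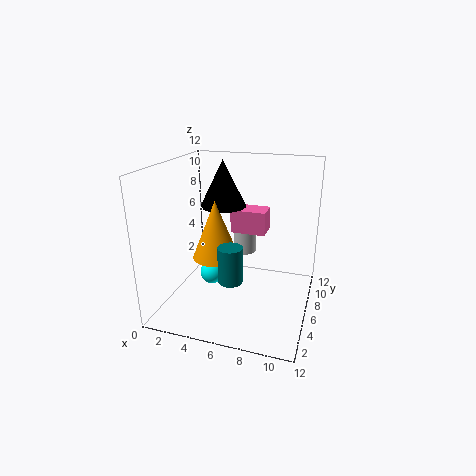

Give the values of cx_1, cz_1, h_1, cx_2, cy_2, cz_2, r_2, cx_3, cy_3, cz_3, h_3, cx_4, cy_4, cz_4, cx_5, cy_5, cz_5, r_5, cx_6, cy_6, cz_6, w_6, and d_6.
cx_1 = 4, cz_1 = 8, h_1 = 4, cx_2 = 6, cy_2 = 8, cz_2 = 4, r_2 = 1, cx_3 = 6, cy_3 = 4, cz_3 = 3, h_3 = 3, cx_4 = 4, cy_4 = 5, cz_4 = 3, cx_5 = 4, cy_5 = 6, cz_5 = 4, r_5 = 2, cx_6 = 5, cy_6 = 7, cz_6 = 6, w_6 = 3, d_6 = 2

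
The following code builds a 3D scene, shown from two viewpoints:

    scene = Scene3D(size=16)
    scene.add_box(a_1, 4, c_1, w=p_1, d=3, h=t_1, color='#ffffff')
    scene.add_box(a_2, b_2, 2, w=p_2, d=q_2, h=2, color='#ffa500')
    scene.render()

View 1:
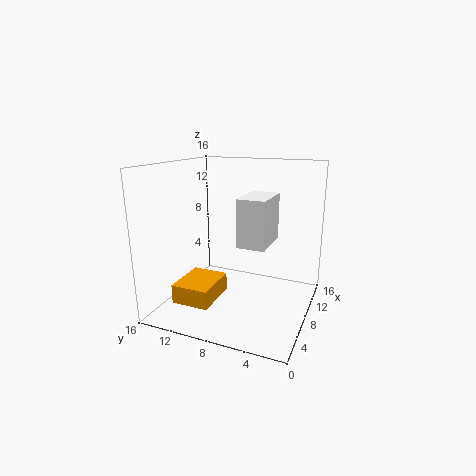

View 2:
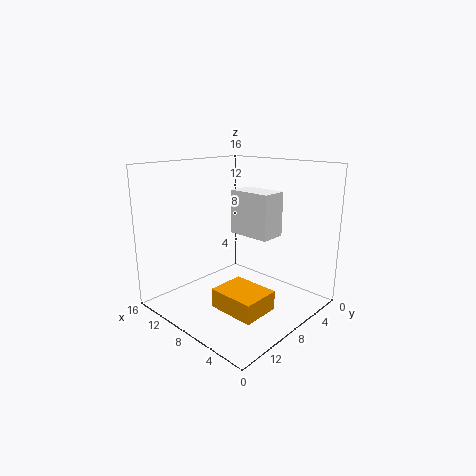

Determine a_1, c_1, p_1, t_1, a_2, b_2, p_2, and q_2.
a_1 = 5, c_1 = 8, p_1 = 5, t_1 = 5, a_2 = 2, b_2 = 9, p_2 = 5, q_2 = 4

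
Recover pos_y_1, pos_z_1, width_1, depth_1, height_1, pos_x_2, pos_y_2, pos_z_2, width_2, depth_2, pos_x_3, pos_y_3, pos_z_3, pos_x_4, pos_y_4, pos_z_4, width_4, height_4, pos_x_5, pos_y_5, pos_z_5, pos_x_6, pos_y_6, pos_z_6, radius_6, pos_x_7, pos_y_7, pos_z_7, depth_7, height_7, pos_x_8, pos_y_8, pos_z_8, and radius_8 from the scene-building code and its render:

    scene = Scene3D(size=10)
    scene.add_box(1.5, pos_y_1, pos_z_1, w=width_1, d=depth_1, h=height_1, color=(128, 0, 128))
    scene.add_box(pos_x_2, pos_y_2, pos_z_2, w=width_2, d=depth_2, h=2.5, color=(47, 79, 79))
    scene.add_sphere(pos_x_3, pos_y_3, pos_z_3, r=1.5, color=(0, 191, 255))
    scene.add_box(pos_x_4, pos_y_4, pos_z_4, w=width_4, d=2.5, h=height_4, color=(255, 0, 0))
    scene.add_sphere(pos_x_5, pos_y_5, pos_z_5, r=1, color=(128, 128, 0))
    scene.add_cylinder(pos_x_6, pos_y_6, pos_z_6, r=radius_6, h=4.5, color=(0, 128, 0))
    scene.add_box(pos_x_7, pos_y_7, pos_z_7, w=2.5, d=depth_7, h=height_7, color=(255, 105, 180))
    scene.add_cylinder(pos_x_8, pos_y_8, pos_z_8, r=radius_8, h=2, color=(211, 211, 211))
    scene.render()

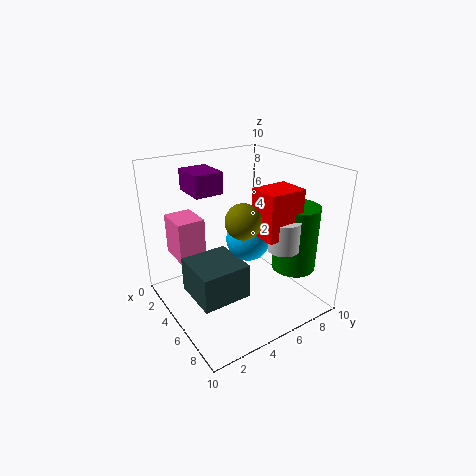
pos_y_1 = 2.5, pos_z_1 = 8, width_1 = 2.5, depth_1 = 2, height_1 = 1.5, pos_x_2 = 3, pos_y_2 = 1.5, pos_z_2 = 1, width_2 = 3.5, depth_2 = 3.5, pos_x_3 = 5.5, pos_y_3 = 5.5, pos_z_3 = 5, pos_x_4 = 6.5, pos_y_4 = 5, pos_z_4 = 6, width_4 = 2, height_4 = 3, pos_x_5 = 8.5, pos_y_5 = 3, pos_z_5 = 8, pos_x_6 = 7.5, pos_y_6 = 8, pos_z_6 = 3, radius_6 = 1.5, pos_x_7 = 0.5, pos_y_7 = 1.5, pos_z_7 = 3, depth_7 = 2, height_7 = 3, pos_x_8 = 8, pos_y_8 = 6.5, pos_z_8 = 5, radius_8 = 1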